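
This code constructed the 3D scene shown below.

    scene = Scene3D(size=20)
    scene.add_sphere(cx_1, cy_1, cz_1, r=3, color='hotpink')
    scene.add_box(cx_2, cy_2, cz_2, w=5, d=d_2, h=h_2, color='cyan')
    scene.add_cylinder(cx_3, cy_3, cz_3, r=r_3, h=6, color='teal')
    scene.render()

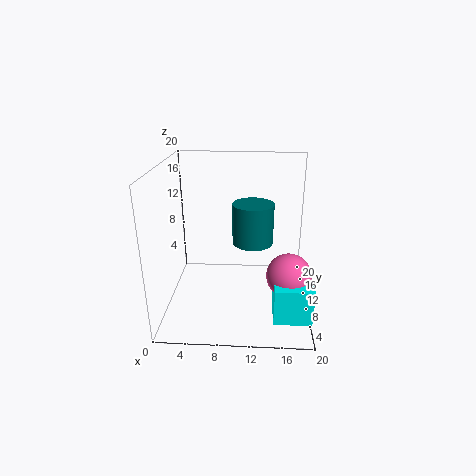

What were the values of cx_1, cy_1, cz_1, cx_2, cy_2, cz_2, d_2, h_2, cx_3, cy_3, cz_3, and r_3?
cx_1 = 17, cy_1 = 7, cz_1 = 6, cx_2 = 15, cy_2 = 3, cz_2 = 1, d_2 = 6, h_2 = 5, cx_3 = 12, cy_3 = 13, cz_3 = 8, r_3 = 3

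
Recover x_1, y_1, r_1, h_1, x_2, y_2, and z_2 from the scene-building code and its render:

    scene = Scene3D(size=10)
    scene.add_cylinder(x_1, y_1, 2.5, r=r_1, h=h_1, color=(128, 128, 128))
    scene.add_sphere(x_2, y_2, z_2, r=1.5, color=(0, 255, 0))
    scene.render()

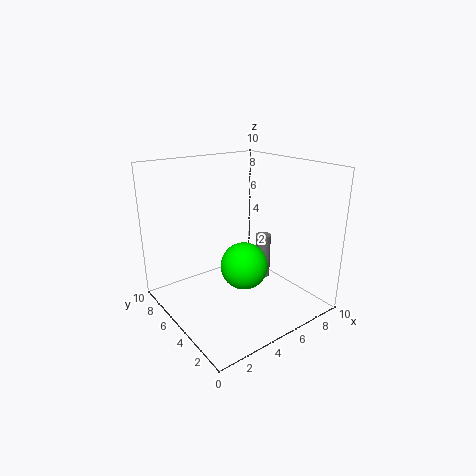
x_1 = 6; y_1 = 3.5; r_1 = 0.5; h_1 = 3; x_2 = 4; y_2 = 3; z_2 = 4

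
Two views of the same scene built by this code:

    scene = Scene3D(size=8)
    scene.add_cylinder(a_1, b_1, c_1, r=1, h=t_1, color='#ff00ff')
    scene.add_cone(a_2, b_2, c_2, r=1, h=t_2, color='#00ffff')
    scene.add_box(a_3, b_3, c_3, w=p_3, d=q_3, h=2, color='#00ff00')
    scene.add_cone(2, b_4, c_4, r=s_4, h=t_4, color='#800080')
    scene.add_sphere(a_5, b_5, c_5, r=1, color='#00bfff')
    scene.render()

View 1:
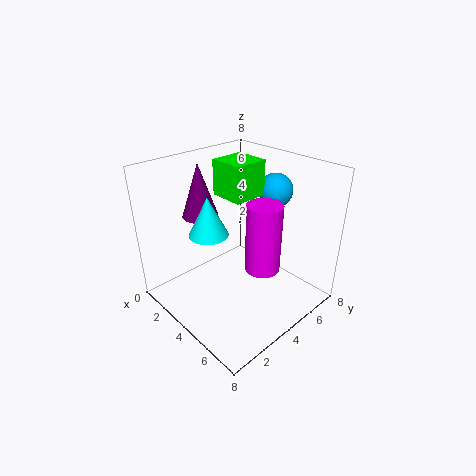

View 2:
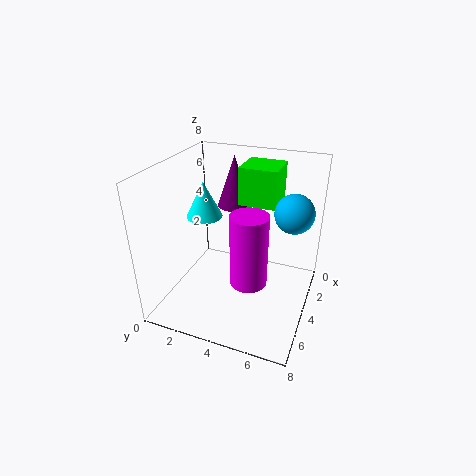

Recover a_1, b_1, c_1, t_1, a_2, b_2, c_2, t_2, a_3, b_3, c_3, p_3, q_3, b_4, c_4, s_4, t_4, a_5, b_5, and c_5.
a_1 = 5, b_1 = 5, c_1 = 2, t_1 = 4, a_2 = 4, b_2 = 2, c_2 = 5, t_2 = 2, a_3 = 2, b_3 = 4, c_3 = 6, p_3 = 2, q_3 = 2, b_4 = 3, c_4 = 5, s_4 = 1, t_4 = 3, a_5 = 4, b_5 = 7, c_5 = 6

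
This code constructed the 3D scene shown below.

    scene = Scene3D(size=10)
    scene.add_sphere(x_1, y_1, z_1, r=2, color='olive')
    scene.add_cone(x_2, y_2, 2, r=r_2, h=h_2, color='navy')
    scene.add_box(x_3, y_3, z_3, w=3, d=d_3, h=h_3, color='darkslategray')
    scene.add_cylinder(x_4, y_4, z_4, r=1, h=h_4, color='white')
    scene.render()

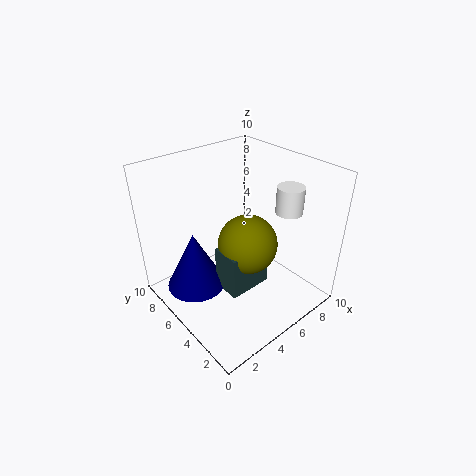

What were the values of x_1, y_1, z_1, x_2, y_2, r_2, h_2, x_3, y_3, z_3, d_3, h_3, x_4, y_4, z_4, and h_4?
x_1 = 5, y_1 = 4, z_1 = 5, x_2 = 2, y_2 = 6, r_2 = 2, h_2 = 4, x_3 = 3, y_3 = 3, z_3 = 2, d_3 = 2, h_3 = 3, x_4 = 9, y_4 = 4, z_4 = 6, h_4 = 2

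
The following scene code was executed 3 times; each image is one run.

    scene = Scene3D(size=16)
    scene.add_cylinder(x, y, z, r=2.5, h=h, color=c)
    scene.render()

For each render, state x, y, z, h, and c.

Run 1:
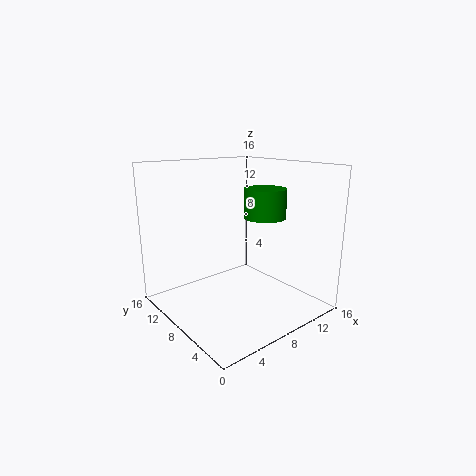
x = 12.5; y = 8.5; z = 9.5; h = 3.5; c = 'green'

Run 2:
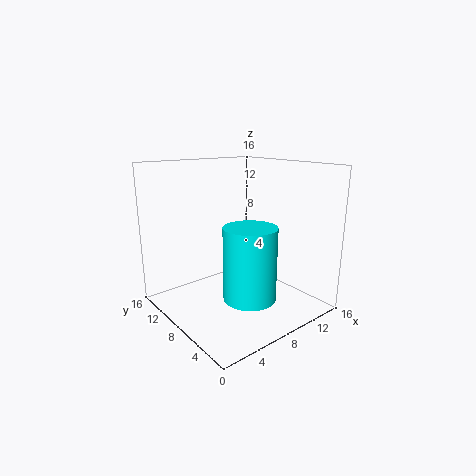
x = 5; y = 2.5; z = 4; h = 7; c = 'cyan'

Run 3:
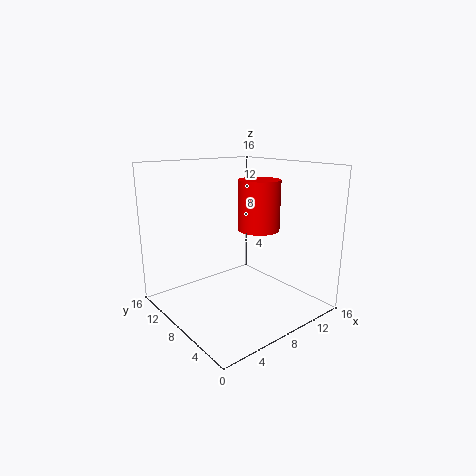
x = 12; y = 9; z = 8; h = 6; c = 'red'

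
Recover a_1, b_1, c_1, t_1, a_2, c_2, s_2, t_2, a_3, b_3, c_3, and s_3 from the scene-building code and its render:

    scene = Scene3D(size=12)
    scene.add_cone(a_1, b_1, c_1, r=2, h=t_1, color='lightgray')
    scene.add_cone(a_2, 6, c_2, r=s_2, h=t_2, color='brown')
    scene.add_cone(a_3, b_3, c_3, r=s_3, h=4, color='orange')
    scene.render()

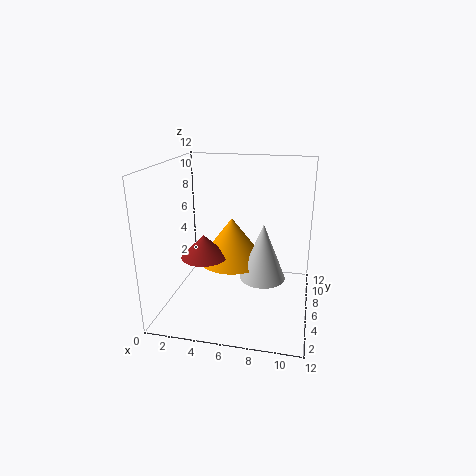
a_1 = 8; b_1 = 7; c_1 = 2; t_1 = 5; a_2 = 3; c_2 = 4; s_2 = 2; t_2 = 2; a_3 = 5; b_3 = 8; c_3 = 3; s_3 = 3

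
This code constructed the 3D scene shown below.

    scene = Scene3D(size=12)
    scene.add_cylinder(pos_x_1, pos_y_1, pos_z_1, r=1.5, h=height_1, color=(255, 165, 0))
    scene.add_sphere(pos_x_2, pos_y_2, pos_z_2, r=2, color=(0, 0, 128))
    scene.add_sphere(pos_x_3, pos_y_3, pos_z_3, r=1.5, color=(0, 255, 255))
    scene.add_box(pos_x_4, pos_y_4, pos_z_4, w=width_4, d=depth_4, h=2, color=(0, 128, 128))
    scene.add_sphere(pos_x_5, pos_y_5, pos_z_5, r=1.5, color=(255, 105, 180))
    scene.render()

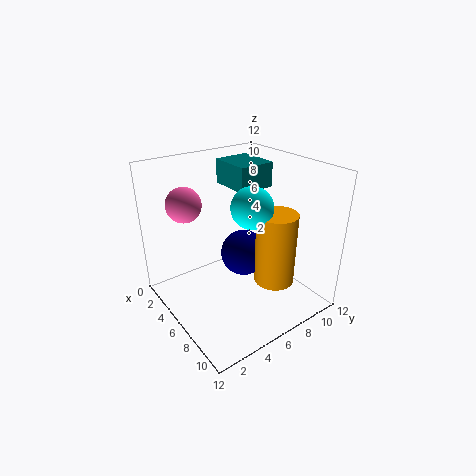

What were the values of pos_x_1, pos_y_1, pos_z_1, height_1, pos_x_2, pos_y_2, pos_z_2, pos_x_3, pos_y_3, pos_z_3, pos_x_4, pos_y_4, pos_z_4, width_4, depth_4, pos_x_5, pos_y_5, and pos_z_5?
pos_x_1 = 10
pos_y_1 = 6.5
pos_z_1 = 4
height_1 = 5.5
pos_x_2 = 5.5
pos_y_2 = 7
pos_z_2 = 4
pos_x_3 = 9
pos_y_3 = 5
pos_z_3 = 10
pos_x_4 = 3
pos_y_4 = 6
pos_z_4 = 10
width_4 = 3.5
depth_4 = 3
pos_x_5 = 2.5
pos_y_5 = 3
pos_z_5 = 8.5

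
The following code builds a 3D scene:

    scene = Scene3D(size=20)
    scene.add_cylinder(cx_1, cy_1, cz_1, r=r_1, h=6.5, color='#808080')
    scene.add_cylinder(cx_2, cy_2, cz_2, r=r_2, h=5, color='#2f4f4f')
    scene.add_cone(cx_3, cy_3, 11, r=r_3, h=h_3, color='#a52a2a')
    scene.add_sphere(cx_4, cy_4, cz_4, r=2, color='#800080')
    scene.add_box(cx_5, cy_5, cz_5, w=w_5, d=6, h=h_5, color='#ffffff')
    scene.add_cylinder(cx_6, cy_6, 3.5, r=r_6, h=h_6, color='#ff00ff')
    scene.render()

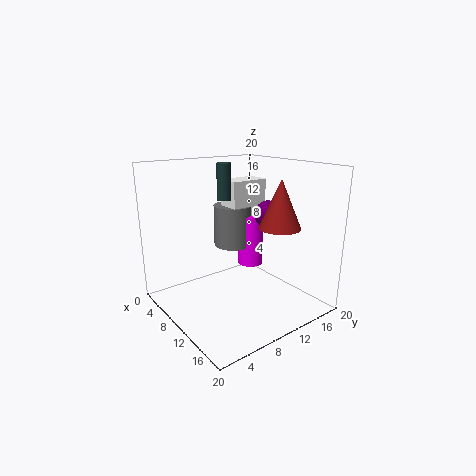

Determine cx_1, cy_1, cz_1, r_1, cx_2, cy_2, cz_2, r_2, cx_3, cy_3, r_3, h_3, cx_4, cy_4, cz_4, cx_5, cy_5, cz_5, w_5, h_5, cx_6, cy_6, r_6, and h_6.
cx_1 = 4
cy_1 = 13.5
cz_1 = 6.5
r_1 = 3
cx_2 = 7.5
cy_2 = 9.5
cz_2 = 15
r_2 = 1
cx_3 = 12.5
cy_3 = 15.5
r_3 = 3
h_3 = 7
cx_4 = 10
cy_4 = 15.5
cz_4 = 12.5
cx_5 = 3
cy_5 = 12
cz_5 = 9
w_5 = 3.5
h_5 = 8
cx_6 = 6
cy_6 = 15.5
r_6 = 2
h_6 = 8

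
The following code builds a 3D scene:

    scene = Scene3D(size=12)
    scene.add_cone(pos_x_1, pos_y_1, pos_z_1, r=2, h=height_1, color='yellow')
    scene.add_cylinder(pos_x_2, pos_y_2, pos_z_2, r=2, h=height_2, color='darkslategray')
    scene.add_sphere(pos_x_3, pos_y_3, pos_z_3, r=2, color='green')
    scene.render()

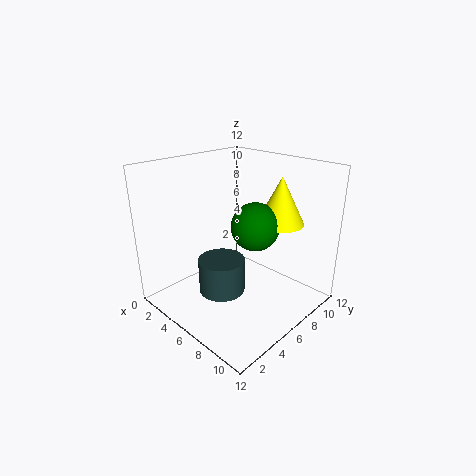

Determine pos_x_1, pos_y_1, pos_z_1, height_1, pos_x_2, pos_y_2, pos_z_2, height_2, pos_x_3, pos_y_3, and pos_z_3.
pos_x_1 = 8
pos_y_1 = 9
pos_z_1 = 7
height_1 = 4
pos_x_2 = 5
pos_y_2 = 5
pos_z_2 = 1
height_2 = 3
pos_x_3 = 7
pos_y_3 = 7
pos_z_3 = 7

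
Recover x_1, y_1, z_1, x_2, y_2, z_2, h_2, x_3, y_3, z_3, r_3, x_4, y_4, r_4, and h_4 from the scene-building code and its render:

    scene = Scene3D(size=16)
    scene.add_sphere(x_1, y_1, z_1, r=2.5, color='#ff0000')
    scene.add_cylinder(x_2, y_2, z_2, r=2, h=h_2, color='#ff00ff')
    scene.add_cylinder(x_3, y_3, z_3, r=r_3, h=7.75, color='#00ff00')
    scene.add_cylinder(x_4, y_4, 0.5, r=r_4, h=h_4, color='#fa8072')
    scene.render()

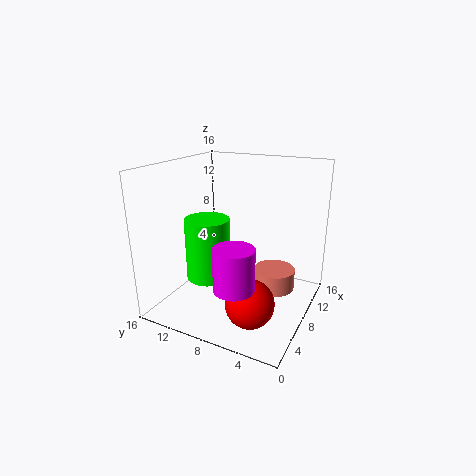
x_1 = 3.75, y_1 = 4.5, z_1 = 3, x_2 = 2.25, y_2 = 5.5, z_2 = 5.25, h_2 = 4.25, x_3 = 9.5, y_3 = 13, z_3 = 1.25, r_3 = 2.75, x_4 = 12, y_4 = 5, r_4 = 2.5, h_4 = 2.5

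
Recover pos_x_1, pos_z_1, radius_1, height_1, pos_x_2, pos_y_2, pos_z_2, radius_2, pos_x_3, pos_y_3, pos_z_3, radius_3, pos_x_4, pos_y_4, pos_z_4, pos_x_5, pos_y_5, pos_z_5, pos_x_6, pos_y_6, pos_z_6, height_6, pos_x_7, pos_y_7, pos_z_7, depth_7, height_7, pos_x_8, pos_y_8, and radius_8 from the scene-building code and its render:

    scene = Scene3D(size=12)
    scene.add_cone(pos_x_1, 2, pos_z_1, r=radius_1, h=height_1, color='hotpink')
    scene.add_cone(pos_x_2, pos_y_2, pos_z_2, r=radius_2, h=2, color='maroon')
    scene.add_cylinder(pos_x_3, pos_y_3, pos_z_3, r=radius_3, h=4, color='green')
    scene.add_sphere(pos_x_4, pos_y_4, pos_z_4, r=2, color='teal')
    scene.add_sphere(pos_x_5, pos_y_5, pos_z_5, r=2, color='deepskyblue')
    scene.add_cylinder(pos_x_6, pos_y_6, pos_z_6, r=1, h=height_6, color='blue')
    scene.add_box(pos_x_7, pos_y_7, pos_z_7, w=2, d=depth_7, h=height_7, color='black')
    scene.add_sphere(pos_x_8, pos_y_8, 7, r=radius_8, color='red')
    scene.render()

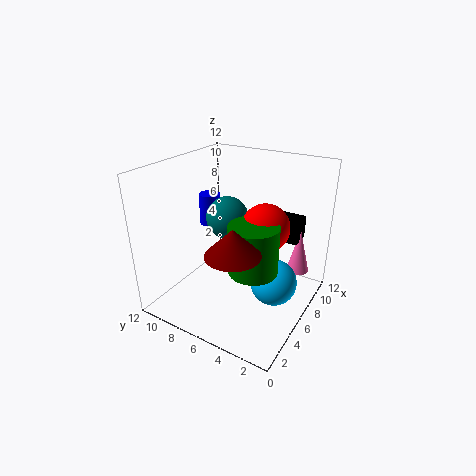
pos_x_1 = 10
pos_z_1 = 2
radius_1 = 1
height_1 = 4
pos_x_2 = 2
pos_y_2 = 4
pos_z_2 = 7
radius_2 = 2
pos_x_3 = 5
pos_y_3 = 4
pos_z_3 = 4
radius_3 = 2
pos_x_4 = 9
pos_y_4 = 9
pos_z_4 = 6
pos_x_5 = 7
pos_y_5 = 3
pos_z_5 = 2
pos_x_6 = 9
pos_y_6 = 11
pos_z_6 = 5
height_6 = 3
pos_x_7 = 9
pos_y_7 = 2
pos_z_7 = 5
depth_7 = 3
height_7 = 2
pos_x_8 = 7
pos_y_8 = 4
radius_8 = 2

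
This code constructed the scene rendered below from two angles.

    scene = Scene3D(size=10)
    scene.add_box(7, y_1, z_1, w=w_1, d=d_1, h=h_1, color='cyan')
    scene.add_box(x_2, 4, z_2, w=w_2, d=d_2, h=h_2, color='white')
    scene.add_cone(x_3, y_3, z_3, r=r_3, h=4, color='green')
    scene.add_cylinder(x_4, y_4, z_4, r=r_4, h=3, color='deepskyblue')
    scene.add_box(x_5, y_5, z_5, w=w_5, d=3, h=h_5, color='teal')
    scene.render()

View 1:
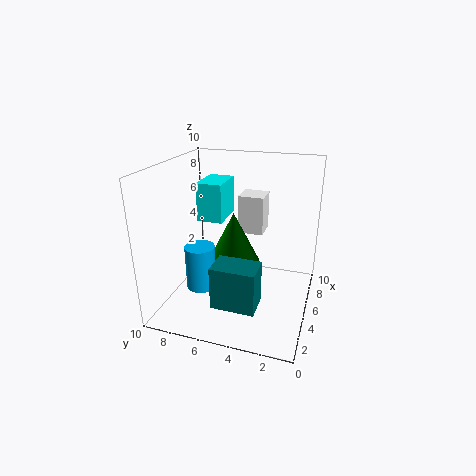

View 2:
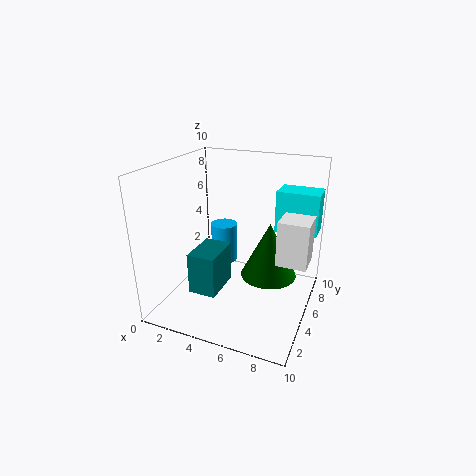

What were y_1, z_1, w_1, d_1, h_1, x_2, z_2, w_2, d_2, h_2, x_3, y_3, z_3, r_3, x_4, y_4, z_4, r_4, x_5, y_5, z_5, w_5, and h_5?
y_1 = 7
z_1 = 5
w_1 = 3
d_1 = 2
h_1 = 3
x_2 = 8
z_2 = 4
w_2 = 2
d_2 = 2
h_2 = 3
x_3 = 7
y_3 = 6
z_3 = 2
r_3 = 2
x_4 = 3
y_4 = 7
z_4 = 2
r_4 = 1
x_5 = 2
y_5 = 3
z_5 = 1
w_5 = 2
h_5 = 3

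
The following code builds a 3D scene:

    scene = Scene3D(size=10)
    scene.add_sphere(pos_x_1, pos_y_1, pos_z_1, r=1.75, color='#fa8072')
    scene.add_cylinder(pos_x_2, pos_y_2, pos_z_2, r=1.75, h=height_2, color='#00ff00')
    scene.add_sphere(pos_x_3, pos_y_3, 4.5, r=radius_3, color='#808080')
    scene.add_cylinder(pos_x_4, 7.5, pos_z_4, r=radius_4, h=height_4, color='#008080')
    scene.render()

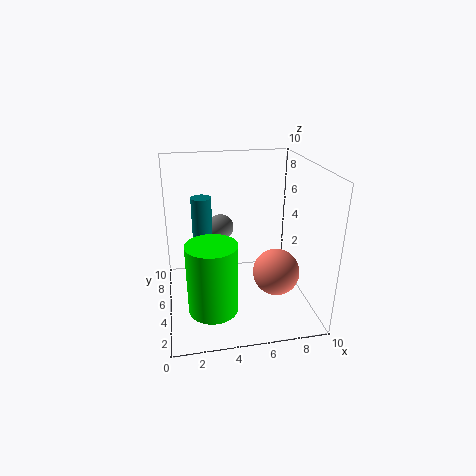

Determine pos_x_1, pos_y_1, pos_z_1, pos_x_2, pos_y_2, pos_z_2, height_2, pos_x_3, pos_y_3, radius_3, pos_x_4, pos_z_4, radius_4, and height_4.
pos_x_1 = 8
pos_y_1 = 5.25
pos_z_1 = 1.75
pos_x_2 = 3
pos_y_2 = 3.75
pos_z_2 = 0.25
height_2 = 5
pos_x_3 = 4.25
pos_y_3 = 8.25
radius_3 = 1
pos_x_4 = 2.75
pos_z_4 = 2.25
radius_4 = 0.75
height_4 = 5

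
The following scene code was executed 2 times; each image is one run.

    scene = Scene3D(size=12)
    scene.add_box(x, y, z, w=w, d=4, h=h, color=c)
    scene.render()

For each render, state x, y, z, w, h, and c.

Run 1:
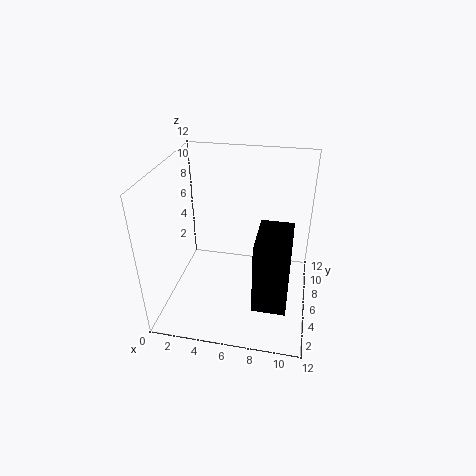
x = 8, y = 1, z = 3, w = 2.5, h = 5.5, c = 'black'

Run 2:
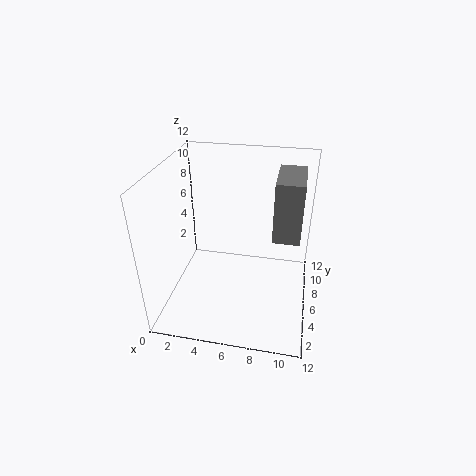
x = 9, y = 3.5, z = 7.5, w = 2, h = 4.5, c = 'gray'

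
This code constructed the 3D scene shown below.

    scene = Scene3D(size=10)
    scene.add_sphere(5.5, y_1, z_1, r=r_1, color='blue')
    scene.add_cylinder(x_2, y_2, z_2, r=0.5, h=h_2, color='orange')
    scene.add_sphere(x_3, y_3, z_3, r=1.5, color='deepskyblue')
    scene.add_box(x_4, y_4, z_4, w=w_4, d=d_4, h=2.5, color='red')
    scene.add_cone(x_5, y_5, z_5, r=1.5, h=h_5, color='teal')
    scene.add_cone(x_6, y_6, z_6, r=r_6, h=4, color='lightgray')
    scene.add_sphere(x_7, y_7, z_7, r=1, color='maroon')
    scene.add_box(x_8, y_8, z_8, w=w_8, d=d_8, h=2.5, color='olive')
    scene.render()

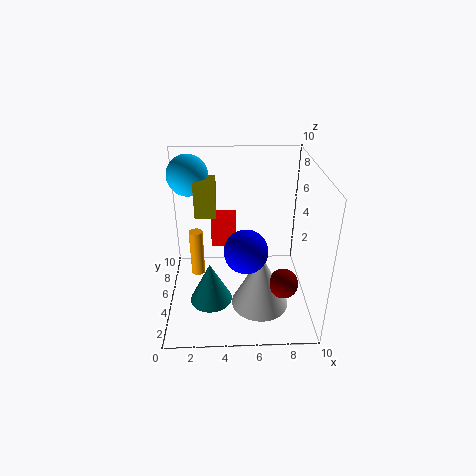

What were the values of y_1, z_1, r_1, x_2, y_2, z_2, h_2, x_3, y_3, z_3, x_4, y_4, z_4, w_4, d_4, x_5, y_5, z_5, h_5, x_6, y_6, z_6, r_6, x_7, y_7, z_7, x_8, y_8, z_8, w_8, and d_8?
y_1 = 4; z_1 = 4.5; r_1 = 1.5; x_2 = 2; y_2 = 6; z_2 = 1.5; h_2 = 3.5; x_3 = 1.5; y_3 = 8; z_3 = 8.5; x_4 = 3; y_4 = 8; z_4 = 2.5; w_4 = 2; d_4 = 1.5; x_5 = 3; y_5 = 4; z_5 = 0.5; h_5 = 3; x_6 = 6.5; y_6 = 3.5; z_6 = 0.5; r_6 = 2; x_7 = 8; y_7 = 3; z_7 = 2.5; x_8 = 2; y_8 = 6; z_8 = 6; w_8 = 1.5; d_8 = 2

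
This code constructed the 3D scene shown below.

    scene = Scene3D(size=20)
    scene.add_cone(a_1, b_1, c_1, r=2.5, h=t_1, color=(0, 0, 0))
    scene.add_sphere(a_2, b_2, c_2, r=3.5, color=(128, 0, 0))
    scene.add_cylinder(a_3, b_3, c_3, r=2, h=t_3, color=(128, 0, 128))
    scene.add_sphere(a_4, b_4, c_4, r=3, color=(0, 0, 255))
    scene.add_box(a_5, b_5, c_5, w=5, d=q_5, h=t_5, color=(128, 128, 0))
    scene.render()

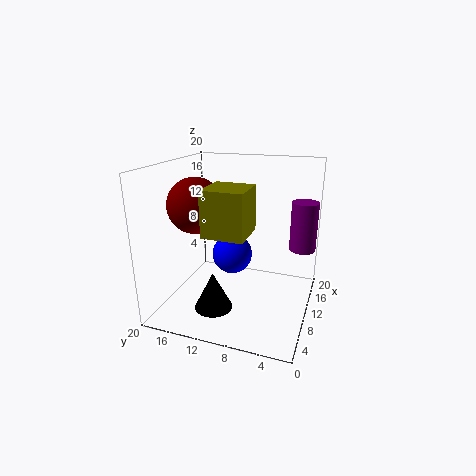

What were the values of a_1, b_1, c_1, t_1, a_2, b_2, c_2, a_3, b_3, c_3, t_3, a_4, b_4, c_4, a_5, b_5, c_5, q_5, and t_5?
a_1 = 4.5, b_1 = 11.5, c_1 = 2, t_1 = 5, a_2 = 5.5, b_2 = 14, c_2 = 15.5, a_3 = 17, b_3 = 2, c_3 = 6.5, t_3 = 7.5, a_4 = 13, b_4 = 12, c_4 = 6, a_5 = 1.5, b_5 = 6.5, c_5 = 13, q_5 = 5, t_5 = 5.5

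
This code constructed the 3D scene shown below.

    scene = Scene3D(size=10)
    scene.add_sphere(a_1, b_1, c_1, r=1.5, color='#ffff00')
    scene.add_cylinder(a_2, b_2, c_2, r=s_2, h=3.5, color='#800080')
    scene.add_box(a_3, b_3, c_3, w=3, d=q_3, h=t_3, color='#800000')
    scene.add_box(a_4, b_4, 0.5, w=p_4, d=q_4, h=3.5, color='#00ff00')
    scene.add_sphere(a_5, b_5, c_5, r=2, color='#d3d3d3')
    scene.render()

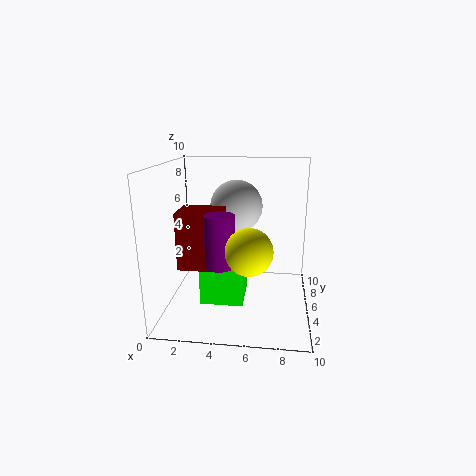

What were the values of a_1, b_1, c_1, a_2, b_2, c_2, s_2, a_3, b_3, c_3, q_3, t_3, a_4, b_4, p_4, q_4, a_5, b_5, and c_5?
a_1 = 6; b_1 = 2.5; c_1 = 5; a_2 = 4; b_2 = 3.5; c_2 = 3.5; s_2 = 1; a_3 = 1; b_3 = 3.5; c_3 = 3; q_3 = 2.5; t_3 = 4; a_4 = 2.5; b_4 = 3.5; p_4 = 3; q_4 = 3; a_5 = 4.5; b_5 = 8; c_5 = 6.5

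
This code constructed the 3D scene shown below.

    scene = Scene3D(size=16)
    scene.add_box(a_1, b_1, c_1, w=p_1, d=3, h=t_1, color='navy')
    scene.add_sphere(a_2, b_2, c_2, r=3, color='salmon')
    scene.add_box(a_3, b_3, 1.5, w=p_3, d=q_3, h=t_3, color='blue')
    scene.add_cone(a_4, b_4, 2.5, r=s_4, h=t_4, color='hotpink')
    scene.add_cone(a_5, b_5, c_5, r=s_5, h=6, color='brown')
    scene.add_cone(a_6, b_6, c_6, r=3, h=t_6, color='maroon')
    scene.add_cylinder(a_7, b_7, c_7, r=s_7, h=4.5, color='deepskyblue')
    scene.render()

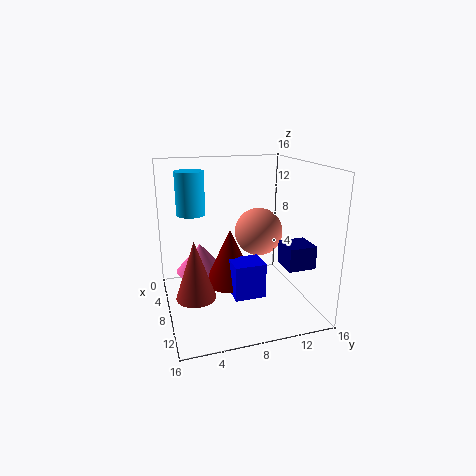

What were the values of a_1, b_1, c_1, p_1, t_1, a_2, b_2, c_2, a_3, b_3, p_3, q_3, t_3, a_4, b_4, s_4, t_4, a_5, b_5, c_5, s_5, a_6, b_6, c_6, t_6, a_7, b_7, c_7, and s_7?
a_1 = 10; b_1 = 12; c_1 = 5.5; p_1 = 3; t_1 = 2.5; a_2 = 4; b_2 = 12; c_2 = 7; a_3 = 7.5; b_3 = 7; p_3 = 3; q_3 = 3.5; t_3 = 4; a_4 = 3.5; b_4 = 4.5; s_4 = 3; t_4 = 3.5; a_5 = 11.5; b_5 = 2.5; c_5 = 3.5; s_5 = 2; a_6 = 6.5; b_6 = 7.5; c_6 = 2; t_6 = 6.5; a_7 = 7.5; b_7 = 3; c_7 = 11; s_7 = 1.5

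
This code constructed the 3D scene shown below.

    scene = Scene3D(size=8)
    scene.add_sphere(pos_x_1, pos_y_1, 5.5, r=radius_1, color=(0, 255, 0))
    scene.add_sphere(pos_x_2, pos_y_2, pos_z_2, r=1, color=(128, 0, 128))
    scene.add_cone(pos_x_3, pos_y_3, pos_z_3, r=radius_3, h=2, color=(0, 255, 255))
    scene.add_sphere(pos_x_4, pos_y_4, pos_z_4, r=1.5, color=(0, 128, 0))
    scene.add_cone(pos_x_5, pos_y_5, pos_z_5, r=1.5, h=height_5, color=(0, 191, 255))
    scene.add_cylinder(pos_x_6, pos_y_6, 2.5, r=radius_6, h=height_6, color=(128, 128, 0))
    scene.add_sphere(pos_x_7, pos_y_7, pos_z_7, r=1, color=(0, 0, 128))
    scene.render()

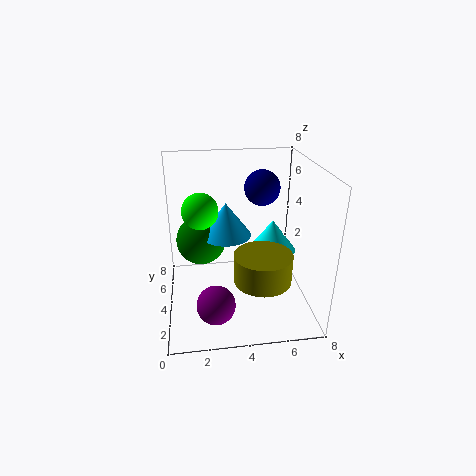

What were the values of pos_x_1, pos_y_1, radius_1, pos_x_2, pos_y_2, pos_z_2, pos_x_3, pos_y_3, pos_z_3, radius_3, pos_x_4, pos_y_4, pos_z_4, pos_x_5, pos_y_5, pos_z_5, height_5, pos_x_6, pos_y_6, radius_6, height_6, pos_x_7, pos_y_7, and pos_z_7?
pos_x_1 = 2, pos_y_1 = 4.5, radius_1 = 1, pos_x_2 = 2.5, pos_y_2 = 1.5, pos_z_2 = 1.5, pos_x_3 = 6.5, pos_y_3 = 6, pos_z_3 = 2, radius_3 = 1.5, pos_x_4 = 2, pos_y_4 = 6, pos_z_4 = 3, pos_x_5 = 3.5, pos_y_5 = 5.5, pos_z_5 = 3.5, height_5 = 2, pos_x_6 = 5, pos_y_6 = 2, radius_6 = 1.5, height_6 = 1.5, pos_x_7 = 5.5, pos_y_7 = 5, pos_z_7 = 6.5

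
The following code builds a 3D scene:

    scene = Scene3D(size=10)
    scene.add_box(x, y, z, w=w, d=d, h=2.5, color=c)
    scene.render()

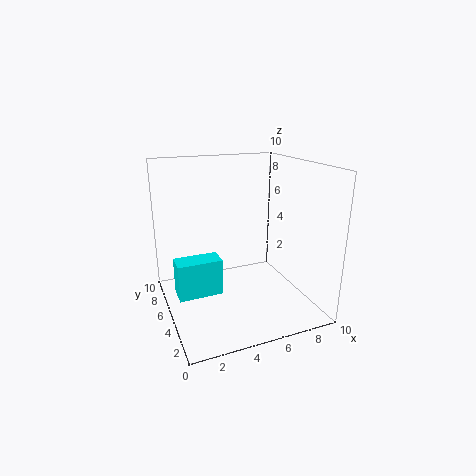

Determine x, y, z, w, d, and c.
x = 0.5, y = 4, z = 1.5, w = 3, d = 1.5, c = 'cyan'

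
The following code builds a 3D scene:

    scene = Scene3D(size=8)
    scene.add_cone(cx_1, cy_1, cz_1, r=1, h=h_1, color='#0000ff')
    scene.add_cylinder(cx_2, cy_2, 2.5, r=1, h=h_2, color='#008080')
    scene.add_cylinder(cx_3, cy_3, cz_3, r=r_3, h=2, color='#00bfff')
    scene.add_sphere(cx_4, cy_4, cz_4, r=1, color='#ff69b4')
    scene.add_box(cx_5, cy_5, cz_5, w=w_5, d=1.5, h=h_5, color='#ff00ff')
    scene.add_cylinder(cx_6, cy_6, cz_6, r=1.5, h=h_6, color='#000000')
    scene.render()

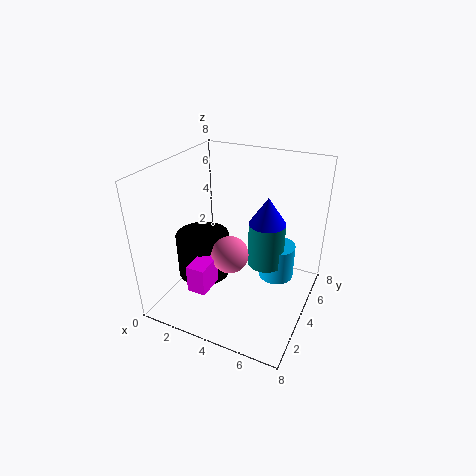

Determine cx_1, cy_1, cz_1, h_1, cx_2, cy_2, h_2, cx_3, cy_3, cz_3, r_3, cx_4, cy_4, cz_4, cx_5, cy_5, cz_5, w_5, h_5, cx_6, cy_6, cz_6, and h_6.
cx_1 = 5.5
cy_1 = 4.5
cz_1 = 5
h_1 = 1.5
cx_2 = 5.5
cy_2 = 4.5
h_2 = 2.5
cx_3 = 6
cy_3 = 5
cz_3 = 1.5
r_3 = 1
cx_4 = 4
cy_4 = 3
cz_4 = 3.5
cx_5 = 2.5
cy_5 = 1
cz_5 = 2
w_5 = 1
h_5 = 1.5
cx_6 = 2
cy_6 = 3.5
cz_6 = 1.5
h_6 = 2.5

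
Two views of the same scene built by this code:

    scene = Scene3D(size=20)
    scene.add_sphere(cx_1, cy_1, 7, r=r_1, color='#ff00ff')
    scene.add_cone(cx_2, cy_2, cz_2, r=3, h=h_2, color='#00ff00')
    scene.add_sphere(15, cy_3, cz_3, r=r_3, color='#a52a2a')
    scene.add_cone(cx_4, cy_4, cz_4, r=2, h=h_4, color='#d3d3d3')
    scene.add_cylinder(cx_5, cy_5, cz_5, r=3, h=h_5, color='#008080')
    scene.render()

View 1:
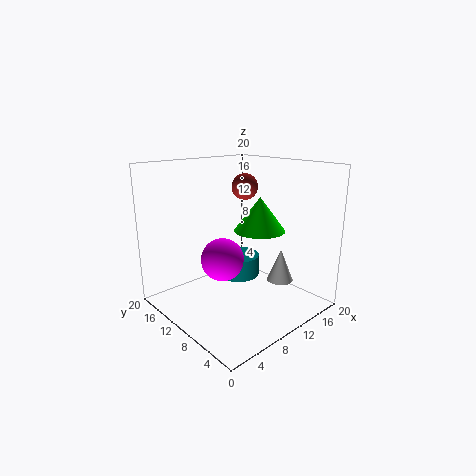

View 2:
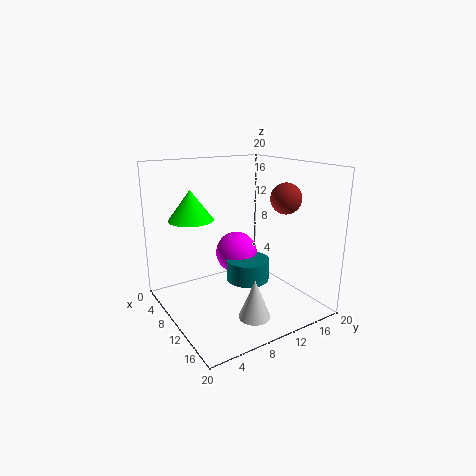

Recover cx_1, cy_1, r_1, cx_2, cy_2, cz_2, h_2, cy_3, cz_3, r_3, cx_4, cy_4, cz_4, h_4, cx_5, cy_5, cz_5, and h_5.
cx_1 = 8
cy_1 = 11
r_1 = 3
cx_2 = 8
cy_2 = 4
cz_2 = 13
h_2 = 4
cy_3 = 14
cz_3 = 16
r_3 = 2
cx_4 = 17
cy_4 = 8
cz_4 = 2
h_4 = 5
cx_5 = 11
cy_5 = 11
cz_5 = 4
h_5 = 3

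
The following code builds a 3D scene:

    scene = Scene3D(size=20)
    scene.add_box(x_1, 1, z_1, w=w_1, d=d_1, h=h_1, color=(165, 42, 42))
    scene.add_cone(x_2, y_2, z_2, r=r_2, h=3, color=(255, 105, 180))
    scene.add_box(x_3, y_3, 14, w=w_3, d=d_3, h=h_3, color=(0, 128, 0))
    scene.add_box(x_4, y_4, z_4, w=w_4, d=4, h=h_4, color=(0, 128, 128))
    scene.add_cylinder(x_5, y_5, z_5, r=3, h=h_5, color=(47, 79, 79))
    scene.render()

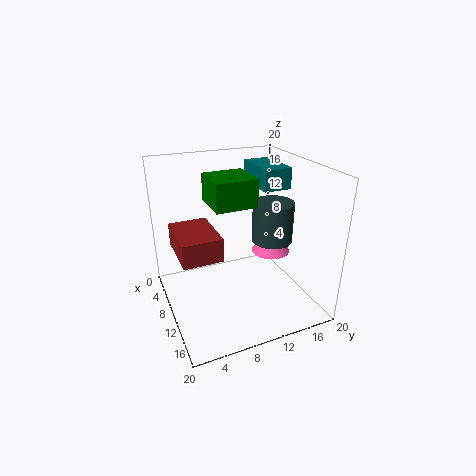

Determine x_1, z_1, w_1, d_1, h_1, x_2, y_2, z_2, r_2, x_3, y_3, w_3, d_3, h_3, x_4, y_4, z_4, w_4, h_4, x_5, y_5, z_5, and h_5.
x_1 = 8
z_1 = 10
w_1 = 7
d_1 = 5
h_1 = 3
x_2 = 7
y_2 = 17
z_2 = 5
r_2 = 3
x_3 = 4
y_3 = 7
w_3 = 6
d_3 = 6
h_3 = 4
x_4 = 3
y_4 = 14
z_4 = 16
w_4 = 7
h_4 = 3
x_5 = 9
y_5 = 16
z_5 = 8
h_5 = 6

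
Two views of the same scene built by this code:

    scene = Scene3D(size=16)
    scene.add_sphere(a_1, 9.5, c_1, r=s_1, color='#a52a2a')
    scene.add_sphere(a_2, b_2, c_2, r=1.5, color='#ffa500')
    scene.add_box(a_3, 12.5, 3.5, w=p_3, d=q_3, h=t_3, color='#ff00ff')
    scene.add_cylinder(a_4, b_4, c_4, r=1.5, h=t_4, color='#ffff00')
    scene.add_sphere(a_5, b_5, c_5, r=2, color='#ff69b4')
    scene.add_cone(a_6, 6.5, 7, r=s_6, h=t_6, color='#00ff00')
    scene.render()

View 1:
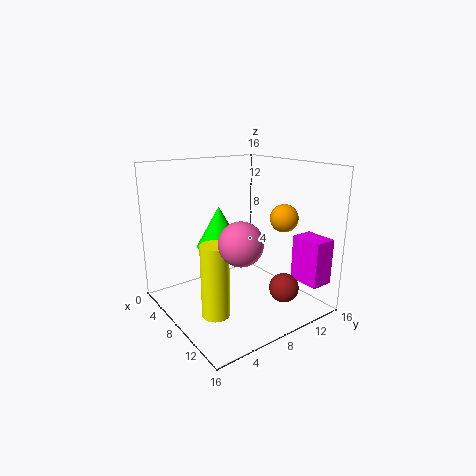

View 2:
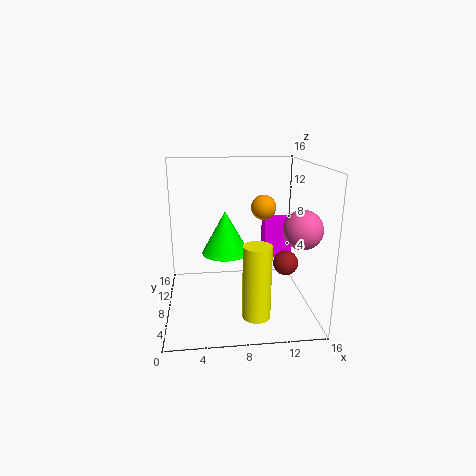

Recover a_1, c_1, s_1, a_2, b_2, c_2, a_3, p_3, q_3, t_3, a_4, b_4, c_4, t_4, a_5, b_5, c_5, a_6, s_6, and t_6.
a_1 = 14
c_1 = 4
s_1 = 1.5
a_2 = 11.5
b_2 = 11.5
c_2 = 10.5
a_3 = 12
p_3 = 3.5
q_3 = 2.5
t_3 = 5
a_4 = 9.5
b_4 = 4
c_4 = 0.5
t_4 = 8
a_5 = 14
b_5 = 4
c_5 = 10
a_6 = 6.5
s_6 = 2.5
t_6 = 4.5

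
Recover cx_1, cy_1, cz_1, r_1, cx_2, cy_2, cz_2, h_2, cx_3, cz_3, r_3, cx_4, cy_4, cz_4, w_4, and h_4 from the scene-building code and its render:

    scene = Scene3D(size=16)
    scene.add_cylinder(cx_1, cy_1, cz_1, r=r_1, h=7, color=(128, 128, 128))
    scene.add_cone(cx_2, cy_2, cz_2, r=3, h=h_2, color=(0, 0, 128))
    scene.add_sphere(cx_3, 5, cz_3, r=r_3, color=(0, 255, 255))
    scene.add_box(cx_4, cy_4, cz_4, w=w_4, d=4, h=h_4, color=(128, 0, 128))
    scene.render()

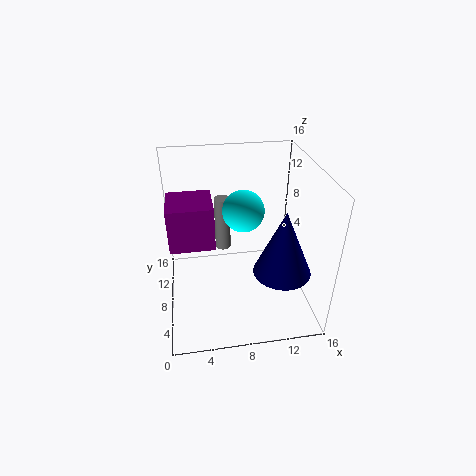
cx_1 = 7, cy_1 = 14, cz_1 = 3, r_1 = 1, cx_2 = 12, cy_2 = 4, cz_2 = 6, h_2 = 7, cx_3 = 8, cz_3 = 13, r_3 = 2, cx_4 = 1, cy_4 = 2, cz_4 = 11, w_4 = 4, h_4 = 4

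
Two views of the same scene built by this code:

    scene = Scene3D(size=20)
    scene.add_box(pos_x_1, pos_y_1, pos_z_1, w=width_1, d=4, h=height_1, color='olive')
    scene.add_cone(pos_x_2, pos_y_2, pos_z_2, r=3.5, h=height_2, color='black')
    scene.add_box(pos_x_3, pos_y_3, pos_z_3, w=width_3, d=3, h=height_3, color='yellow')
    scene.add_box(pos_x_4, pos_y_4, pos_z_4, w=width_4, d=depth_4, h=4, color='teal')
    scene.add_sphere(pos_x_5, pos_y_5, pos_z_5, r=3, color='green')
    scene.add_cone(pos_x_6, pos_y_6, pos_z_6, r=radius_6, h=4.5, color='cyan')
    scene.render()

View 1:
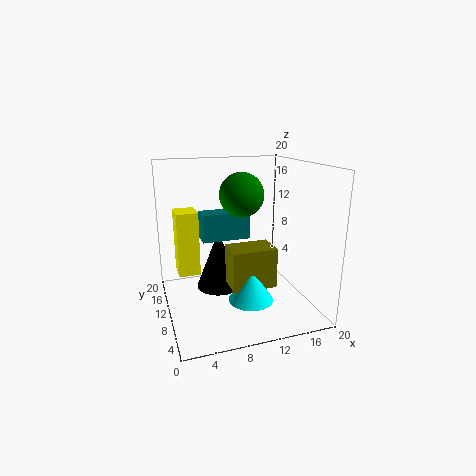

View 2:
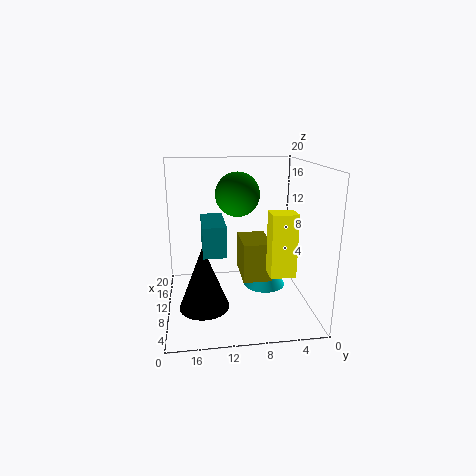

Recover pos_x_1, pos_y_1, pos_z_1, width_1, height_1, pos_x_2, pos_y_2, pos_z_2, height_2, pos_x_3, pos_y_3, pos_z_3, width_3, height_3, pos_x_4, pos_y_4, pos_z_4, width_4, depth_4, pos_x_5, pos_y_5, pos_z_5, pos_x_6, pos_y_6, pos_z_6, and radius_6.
pos_x_1 = 8; pos_y_1 = 5.5; pos_z_1 = 4; width_1 = 6; height_1 = 5.5; pos_x_2 = 8.5; pos_y_2 = 15; pos_z_2 = 0.5; height_2 = 9; pos_x_3 = 1; pos_y_3 = 4.5; pos_z_3 = 8; width_3 = 2.5; height_3 = 7.5; pos_x_4 = 5.5; pos_y_4 = 12; pos_z_4 = 9; width_4 = 7; depth_4 = 3; pos_x_5 = 10.5; pos_y_5 = 10; pos_z_5 = 16; pos_x_6 = 10.5; pos_y_6 = 6; pos_z_6 = 2.5; radius_6 = 3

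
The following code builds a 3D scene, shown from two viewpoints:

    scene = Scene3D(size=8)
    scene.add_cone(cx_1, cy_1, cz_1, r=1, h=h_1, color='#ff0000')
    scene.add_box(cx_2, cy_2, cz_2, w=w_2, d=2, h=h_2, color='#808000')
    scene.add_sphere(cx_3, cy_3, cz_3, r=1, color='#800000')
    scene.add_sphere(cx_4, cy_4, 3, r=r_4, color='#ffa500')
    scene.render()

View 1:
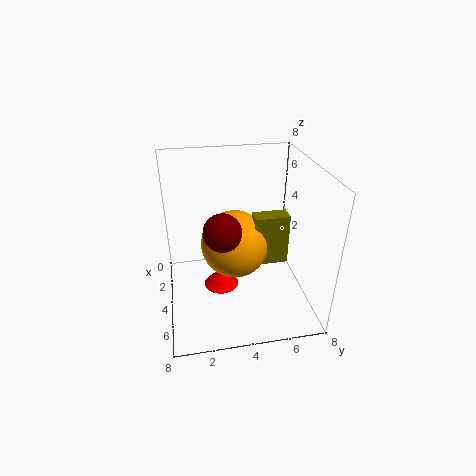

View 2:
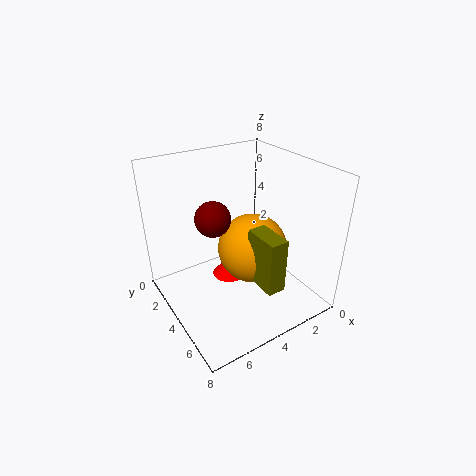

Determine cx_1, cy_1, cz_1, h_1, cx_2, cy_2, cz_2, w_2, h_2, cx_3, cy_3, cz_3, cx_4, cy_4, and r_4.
cx_1 = 4, cy_1 = 3, cz_1 = 1, h_1 = 1, cx_2 = 3, cy_2 = 5, cz_2 = 2, w_2 = 1, h_2 = 3, cx_3 = 5, cy_3 = 3, cz_3 = 5, cx_4 = 3, cy_4 = 4, r_4 = 2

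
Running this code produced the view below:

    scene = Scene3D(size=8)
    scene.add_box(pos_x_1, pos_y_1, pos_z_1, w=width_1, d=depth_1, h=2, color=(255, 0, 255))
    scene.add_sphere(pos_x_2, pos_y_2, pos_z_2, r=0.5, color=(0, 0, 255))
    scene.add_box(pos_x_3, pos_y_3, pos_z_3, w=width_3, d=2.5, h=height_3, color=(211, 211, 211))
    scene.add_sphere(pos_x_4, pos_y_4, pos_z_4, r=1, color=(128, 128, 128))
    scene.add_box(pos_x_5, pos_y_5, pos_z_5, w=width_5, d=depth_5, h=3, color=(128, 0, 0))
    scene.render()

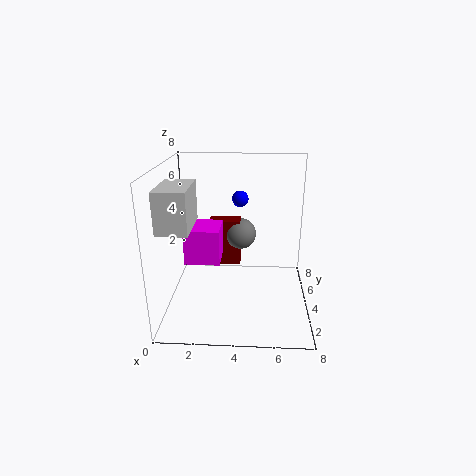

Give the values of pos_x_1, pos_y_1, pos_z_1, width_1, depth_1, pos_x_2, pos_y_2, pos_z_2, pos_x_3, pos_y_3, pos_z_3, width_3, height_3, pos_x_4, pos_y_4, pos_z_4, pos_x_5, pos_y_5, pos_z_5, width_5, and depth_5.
pos_x_1 = 1; pos_y_1 = 3.5; pos_z_1 = 2.5; width_1 = 2; depth_1 = 2; pos_x_2 = 4; pos_y_2 = 6.5; pos_z_2 = 5.5; pos_x_3 = 0.5; pos_y_3 = 0.5; pos_z_3 = 5.5; width_3 = 1.5; height_3 = 2; pos_x_4 = 4; pos_y_4 = 7; pos_z_4 = 3; pos_x_5 = 2; pos_y_5 = 6.5; pos_z_5 = 1; width_5 = 2; depth_5 = 1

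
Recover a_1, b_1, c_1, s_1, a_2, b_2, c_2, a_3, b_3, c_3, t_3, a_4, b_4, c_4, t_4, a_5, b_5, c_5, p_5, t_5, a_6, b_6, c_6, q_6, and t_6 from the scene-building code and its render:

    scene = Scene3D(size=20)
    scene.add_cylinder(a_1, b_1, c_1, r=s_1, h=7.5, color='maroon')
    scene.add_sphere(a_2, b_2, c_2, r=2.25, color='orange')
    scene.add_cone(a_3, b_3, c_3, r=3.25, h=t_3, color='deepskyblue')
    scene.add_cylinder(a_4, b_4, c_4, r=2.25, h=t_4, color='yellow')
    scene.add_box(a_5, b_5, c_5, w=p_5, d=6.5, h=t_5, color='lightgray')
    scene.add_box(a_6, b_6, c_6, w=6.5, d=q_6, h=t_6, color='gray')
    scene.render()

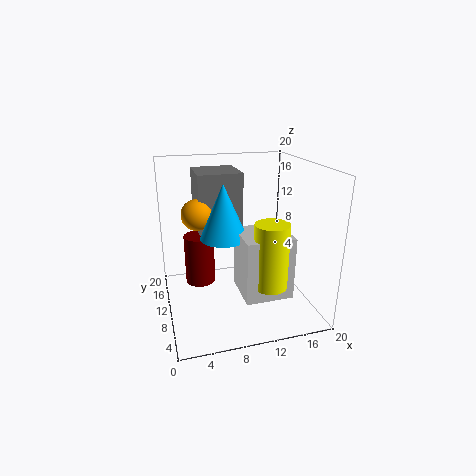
a_1 = 5.25; b_1 = 14.75; c_1 = 1.5; s_1 = 2.25; a_2 = 5; b_2 = 14; c_2 = 12.5; a_3 = 8; b_3 = 10; c_3 = 10.25; t_3 = 7.5; a_4 = 13; b_4 = 5; c_4 = 4.75; t_4 = 8.75; a_5 = 9.5; b_5 = 4; c_5 = 3; p_5 = 6.5; t_5 = 8.5; a_6 = 5.25; b_6 = 13.25; c_6 = 9.5; q_6 = 6.75; t_6 = 8.75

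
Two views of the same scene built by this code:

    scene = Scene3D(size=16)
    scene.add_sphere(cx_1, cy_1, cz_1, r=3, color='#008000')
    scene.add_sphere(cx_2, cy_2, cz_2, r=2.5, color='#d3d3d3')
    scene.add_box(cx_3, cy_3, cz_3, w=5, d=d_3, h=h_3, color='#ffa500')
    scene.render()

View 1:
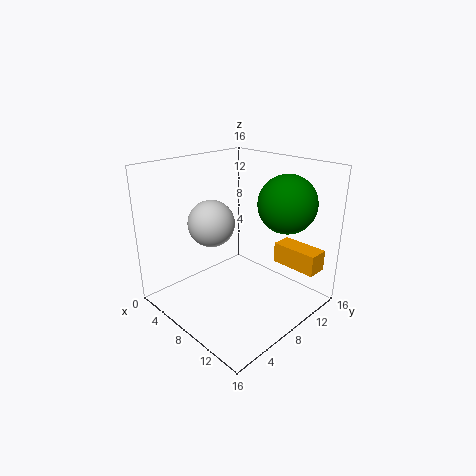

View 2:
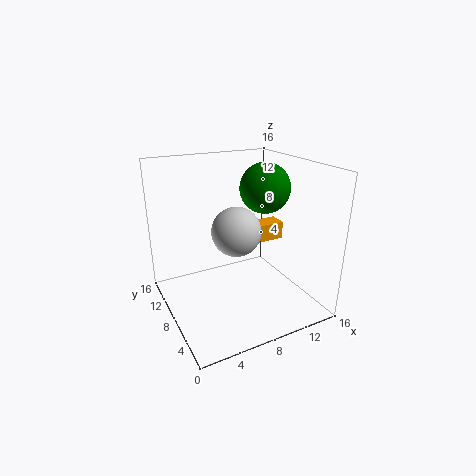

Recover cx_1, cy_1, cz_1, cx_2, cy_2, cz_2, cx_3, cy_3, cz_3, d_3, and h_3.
cx_1 = 12.75, cy_1 = 10.25, cz_1 = 12.5, cx_2 = 6.5, cy_2 = 5.5, cz_2 = 10, cx_3 = 11, cy_3 = 10.75, cz_3 = 5.25, d_3 = 2.25, h_3 = 2.25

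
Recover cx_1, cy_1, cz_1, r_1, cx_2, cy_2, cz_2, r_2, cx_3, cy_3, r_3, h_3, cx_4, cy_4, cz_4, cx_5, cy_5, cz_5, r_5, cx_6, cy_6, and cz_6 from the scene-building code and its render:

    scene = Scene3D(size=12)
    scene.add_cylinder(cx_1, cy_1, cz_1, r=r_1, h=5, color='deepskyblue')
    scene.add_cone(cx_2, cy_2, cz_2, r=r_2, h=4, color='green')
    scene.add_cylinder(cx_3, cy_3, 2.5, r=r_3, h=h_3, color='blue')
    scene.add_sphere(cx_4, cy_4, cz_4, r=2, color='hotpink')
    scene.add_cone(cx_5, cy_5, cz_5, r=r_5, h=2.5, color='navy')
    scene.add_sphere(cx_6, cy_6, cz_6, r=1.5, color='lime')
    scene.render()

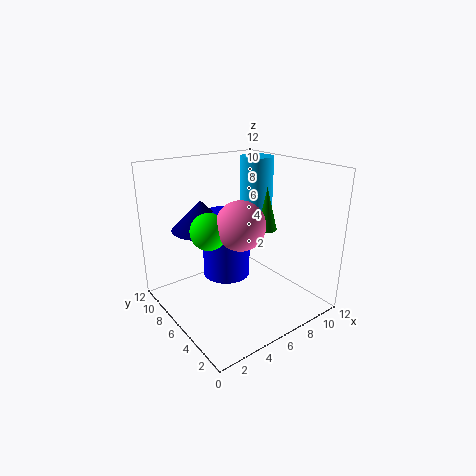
cx_1 = 10; cy_1 = 8.5; cz_1 = 7; r_1 = 1.5; cx_2 = 10; cy_2 = 7; cz_2 = 5.5; r_2 = 1; cx_3 = 5.5; cy_3 = 7; r_3 = 2; h_3 = 5.5; cx_4 = 5.5; cy_4 = 5; cz_4 = 7.5; cx_5 = 4; cy_5 = 8.5; cz_5 = 6.5; r_5 = 2.5; cx_6 = 3.5; cy_6 = 6.5; cz_6 = 7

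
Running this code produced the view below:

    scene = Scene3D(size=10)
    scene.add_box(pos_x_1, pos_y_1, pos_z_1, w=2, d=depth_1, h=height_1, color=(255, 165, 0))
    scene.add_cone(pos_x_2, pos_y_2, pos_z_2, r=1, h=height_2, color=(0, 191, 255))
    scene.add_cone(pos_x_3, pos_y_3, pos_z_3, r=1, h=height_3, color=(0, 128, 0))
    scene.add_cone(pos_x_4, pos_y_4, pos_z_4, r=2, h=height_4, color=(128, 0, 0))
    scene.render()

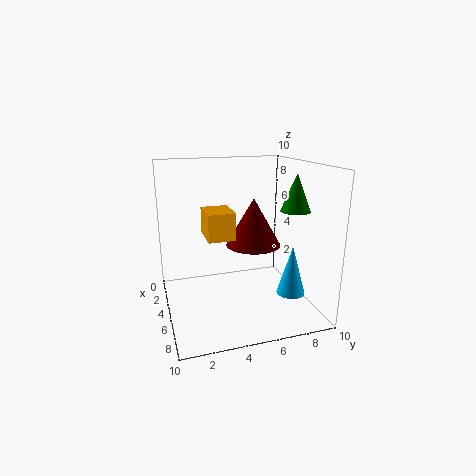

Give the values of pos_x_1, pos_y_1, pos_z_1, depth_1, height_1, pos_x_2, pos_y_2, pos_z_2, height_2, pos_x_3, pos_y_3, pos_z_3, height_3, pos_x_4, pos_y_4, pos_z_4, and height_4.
pos_x_1 = 7.5, pos_y_1 = 2, pos_z_1 = 6.5, depth_1 = 1.5, height_1 = 1.5, pos_x_2 = 6.5, pos_y_2 = 8.5, pos_z_2 = 1, height_2 = 3.5, pos_x_3 = 6.5, pos_y_3 = 8.5, pos_z_3 = 7, height_3 = 2.5, pos_x_4 = 4, pos_y_4 = 6.5, pos_z_4 = 4, height_4 = 3.5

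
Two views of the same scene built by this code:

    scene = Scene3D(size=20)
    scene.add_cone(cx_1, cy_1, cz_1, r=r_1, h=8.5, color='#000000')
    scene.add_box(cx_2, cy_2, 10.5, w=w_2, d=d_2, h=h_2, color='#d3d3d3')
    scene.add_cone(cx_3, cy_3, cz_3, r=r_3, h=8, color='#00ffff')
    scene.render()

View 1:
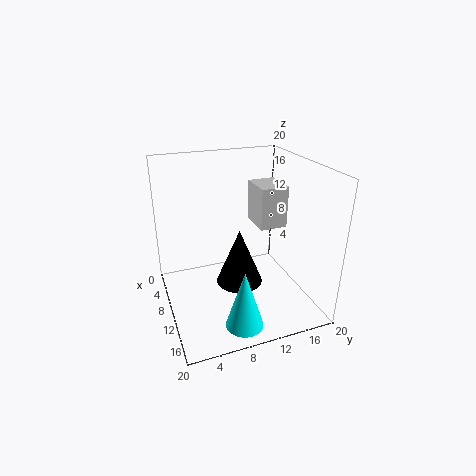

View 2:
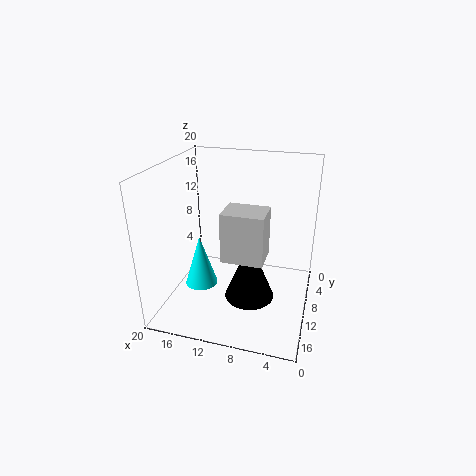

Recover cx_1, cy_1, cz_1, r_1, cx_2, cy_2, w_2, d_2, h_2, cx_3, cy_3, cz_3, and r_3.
cx_1 = 8, cy_1 = 11, cz_1 = 1.5, r_1 = 3.5, cx_2 = 5, cy_2 = 13.5, w_2 = 5, d_2 = 4, h_2 = 6, cx_3 = 16.5, cy_3 = 8.5, cz_3 = 0.5, r_3 = 2.5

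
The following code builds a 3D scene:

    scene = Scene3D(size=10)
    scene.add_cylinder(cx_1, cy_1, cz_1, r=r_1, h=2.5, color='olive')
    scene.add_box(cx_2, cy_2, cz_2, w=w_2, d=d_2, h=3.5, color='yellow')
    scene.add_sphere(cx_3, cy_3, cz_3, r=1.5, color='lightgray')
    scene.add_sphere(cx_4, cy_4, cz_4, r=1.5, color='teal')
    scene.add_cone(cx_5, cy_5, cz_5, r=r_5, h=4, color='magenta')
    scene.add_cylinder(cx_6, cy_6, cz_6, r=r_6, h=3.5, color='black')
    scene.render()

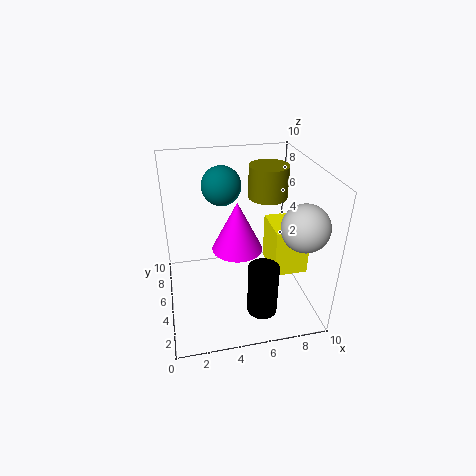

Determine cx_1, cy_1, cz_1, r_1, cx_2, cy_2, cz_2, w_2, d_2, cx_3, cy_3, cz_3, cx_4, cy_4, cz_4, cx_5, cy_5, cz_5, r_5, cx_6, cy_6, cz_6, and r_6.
cx_1 = 8, cy_1 = 8, cz_1 = 6.5, r_1 = 1.5, cx_2 = 7.5, cy_2 = 4, cz_2 = 2, w_2 = 2.5, d_2 = 3, cx_3 = 8.5, cy_3 = 2, cz_3 = 7, cx_4 = 4.5, cy_4 = 8.5, cz_4 = 7.5, cx_5 = 5.5, cy_5 = 7.5, cz_5 = 2.5, r_5 = 2, cx_6 = 6, cy_6 = 2, cz_6 = 1, r_6 = 1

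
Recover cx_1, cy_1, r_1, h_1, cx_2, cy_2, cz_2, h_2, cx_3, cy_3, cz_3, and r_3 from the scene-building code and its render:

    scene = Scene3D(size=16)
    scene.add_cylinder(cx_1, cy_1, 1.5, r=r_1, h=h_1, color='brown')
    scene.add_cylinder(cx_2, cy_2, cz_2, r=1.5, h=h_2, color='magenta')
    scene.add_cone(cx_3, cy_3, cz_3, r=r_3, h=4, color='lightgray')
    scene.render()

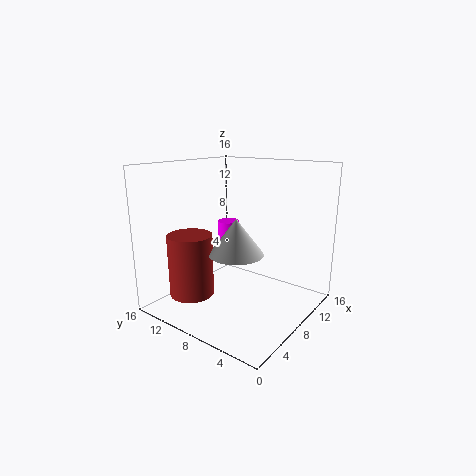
cx_1 = 4.5, cy_1 = 12, r_1 = 2.5, h_1 = 7, cx_2 = 14.5, cy_2 = 14.5, cz_2 = 5, h_2 = 2.5, cx_3 = 7, cy_3 = 7.5, cz_3 = 6.5, r_3 = 3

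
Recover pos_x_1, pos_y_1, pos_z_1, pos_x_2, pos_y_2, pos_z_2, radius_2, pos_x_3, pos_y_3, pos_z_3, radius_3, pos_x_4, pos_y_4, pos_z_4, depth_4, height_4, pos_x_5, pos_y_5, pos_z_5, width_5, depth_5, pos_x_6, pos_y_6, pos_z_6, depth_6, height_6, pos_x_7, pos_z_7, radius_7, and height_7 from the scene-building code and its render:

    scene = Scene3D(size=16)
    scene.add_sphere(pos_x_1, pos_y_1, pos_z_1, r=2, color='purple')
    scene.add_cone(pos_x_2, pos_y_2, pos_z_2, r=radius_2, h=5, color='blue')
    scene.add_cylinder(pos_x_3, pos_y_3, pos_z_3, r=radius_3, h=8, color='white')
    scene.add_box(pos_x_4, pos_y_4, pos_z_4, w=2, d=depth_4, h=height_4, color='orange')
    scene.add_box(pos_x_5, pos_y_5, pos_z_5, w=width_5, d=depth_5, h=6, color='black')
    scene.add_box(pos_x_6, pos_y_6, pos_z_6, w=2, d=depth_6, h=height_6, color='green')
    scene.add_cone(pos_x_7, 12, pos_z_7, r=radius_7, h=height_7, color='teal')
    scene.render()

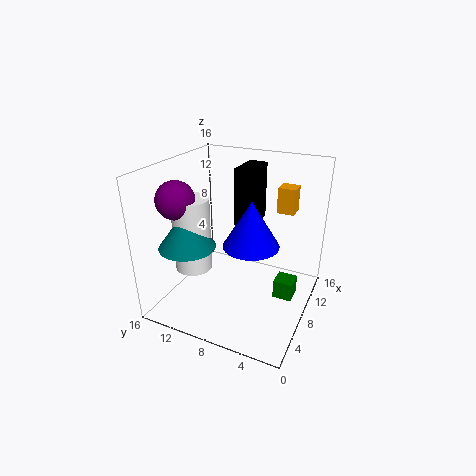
pos_x_1 = 4; pos_y_1 = 13; pos_z_1 = 13; pos_x_2 = 7; pos_y_2 = 6; pos_z_2 = 8; radius_2 = 3; pos_x_3 = 5; pos_y_3 = 12; pos_z_3 = 5; radius_3 = 2; pos_x_4 = 12; pos_y_4 = 3; pos_z_4 = 10; depth_4 = 2; height_4 = 3; pos_x_5 = 7; pos_y_5 = 6; pos_z_5 = 10; width_5 = 4; depth_5 = 2; pos_x_6 = 6; pos_y_6 = 1; pos_z_6 = 3; depth_6 = 2; height_6 = 2; pos_x_7 = 4; pos_z_7 = 8; radius_7 = 3; height_7 = 4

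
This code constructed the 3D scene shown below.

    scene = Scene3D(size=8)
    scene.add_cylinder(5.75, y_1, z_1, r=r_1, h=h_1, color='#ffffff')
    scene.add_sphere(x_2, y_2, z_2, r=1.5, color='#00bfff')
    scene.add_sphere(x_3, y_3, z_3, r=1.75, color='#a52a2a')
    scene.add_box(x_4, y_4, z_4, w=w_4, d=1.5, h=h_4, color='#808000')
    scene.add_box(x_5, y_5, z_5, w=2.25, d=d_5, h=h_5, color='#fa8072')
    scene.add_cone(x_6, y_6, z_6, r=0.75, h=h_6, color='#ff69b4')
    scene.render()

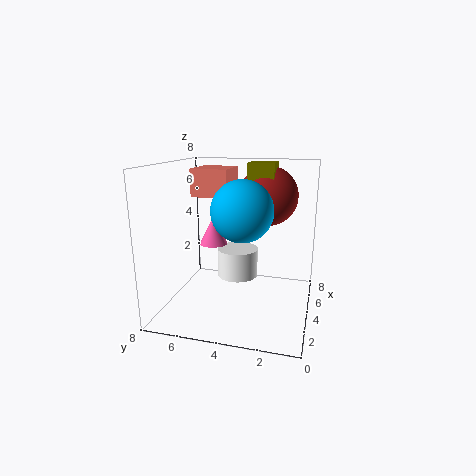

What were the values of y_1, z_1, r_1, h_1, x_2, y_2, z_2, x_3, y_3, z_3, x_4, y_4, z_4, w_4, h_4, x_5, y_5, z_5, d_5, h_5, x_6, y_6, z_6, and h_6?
y_1 = 4.5
z_1 = 1
r_1 = 1.25
h_1 = 1.75
x_2 = 2
y_2 = 3.25
z_2 = 6
x_3 = 6.25
y_3 = 2.75
z_3 = 6
x_4 = 5
y_4 = 2.25
z_4 = 7
w_4 = 1.5
h_4 = 1
x_5 = 3.5
y_5 = 4.5
z_5 = 6.25
d_5 = 2
h_5 = 1.5
x_6 = 3.5
y_6 = 5.25
z_6 = 3.75
h_6 = 1.5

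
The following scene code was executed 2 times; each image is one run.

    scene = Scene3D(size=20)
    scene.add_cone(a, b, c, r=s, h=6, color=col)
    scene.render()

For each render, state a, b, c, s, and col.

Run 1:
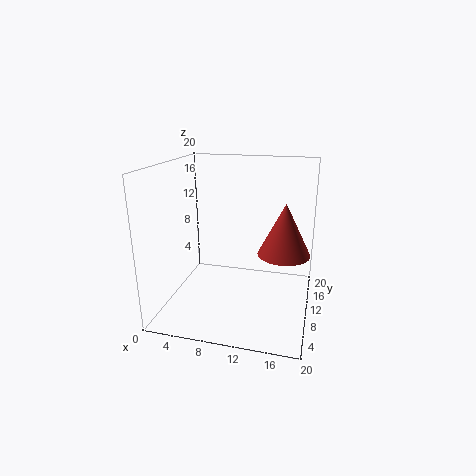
a = 17, b = 4, c = 11, s = 3, col = 'brown'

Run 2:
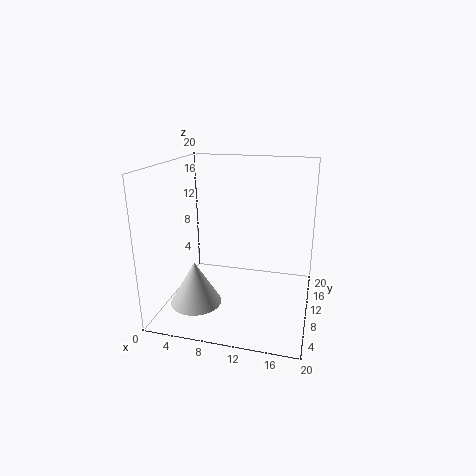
a = 5, b = 6, c = 1.5, s = 3.5, col = 'lightgray'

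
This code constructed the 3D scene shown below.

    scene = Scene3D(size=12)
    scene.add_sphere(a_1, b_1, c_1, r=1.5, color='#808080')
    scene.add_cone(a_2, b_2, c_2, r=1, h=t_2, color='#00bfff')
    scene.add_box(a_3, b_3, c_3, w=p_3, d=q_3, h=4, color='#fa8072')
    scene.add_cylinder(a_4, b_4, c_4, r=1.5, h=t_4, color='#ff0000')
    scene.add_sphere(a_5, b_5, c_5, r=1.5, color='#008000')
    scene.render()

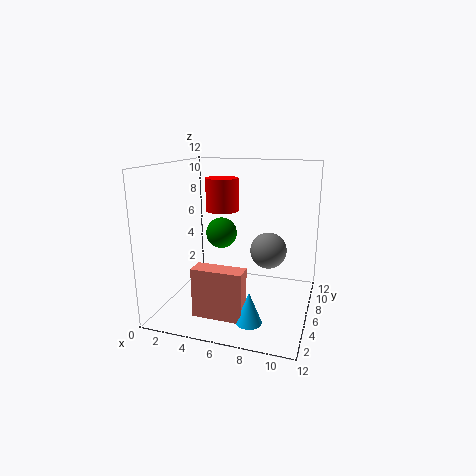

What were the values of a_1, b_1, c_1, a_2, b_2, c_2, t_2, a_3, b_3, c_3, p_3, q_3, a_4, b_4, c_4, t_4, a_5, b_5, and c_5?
a_1 = 8.5, b_1 = 6.5, c_1 = 5, a_2 = 8, b_2 = 2.5, c_2 = 0.5, t_2 = 2.5, a_3 = 3.5, b_3 = 2, c_3 = 0.5, p_3 = 4, q_3 = 1.5, a_4 = 3.5, b_4 = 9, c_4 = 7.5, t_4 = 3, a_5 = 3, b_5 = 10, c_5 = 5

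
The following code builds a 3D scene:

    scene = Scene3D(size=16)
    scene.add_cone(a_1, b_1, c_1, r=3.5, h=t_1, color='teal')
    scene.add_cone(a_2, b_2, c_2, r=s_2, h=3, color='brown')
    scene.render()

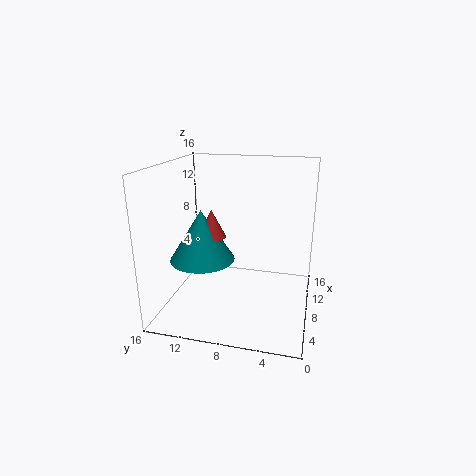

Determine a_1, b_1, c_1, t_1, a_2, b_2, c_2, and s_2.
a_1 = 6; b_1 = 11.5; c_1 = 6; t_1 = 5.5; a_2 = 6.5; b_2 = 10.5; c_2 = 8.5; s_2 = 1.5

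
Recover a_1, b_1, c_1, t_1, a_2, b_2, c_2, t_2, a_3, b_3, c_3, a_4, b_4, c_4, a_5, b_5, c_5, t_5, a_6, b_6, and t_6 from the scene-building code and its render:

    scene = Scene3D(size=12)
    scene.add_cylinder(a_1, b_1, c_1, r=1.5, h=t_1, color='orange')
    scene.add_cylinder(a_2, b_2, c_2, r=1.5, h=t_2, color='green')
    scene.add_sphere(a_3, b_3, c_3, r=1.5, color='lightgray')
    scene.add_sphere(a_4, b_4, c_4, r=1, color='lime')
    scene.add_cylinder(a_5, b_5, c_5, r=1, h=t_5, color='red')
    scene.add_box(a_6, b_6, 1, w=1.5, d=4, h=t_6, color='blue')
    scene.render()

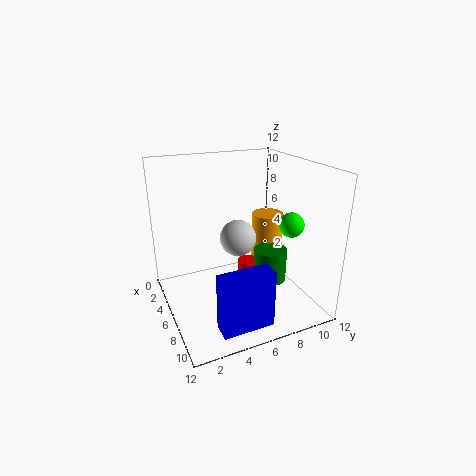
a_1 = 3
b_1 = 10.5
c_1 = 0.5
t_1 = 6
a_2 = 5.5
b_2 = 9.5
c_2 = 1
t_2 = 3
a_3 = 6
b_3 = 6
c_3 = 6
a_4 = 8.5
b_4 = 9.5
c_4 = 7.5
a_5 = 4
b_5 = 8
c_5 = 0.5
t_5 = 2
a_6 = 10
b_6 = 2.5
t_6 = 4.5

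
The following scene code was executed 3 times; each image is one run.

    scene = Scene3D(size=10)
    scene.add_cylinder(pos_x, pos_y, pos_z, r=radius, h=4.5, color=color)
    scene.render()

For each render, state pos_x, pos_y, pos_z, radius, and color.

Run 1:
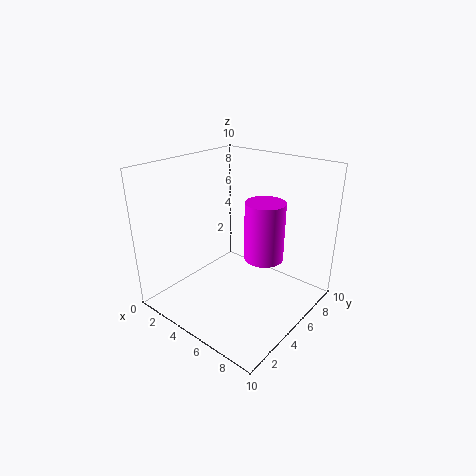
pos_x = 5.5, pos_y = 7.5, pos_z = 2.5, radius = 1.5, color = 'magenta'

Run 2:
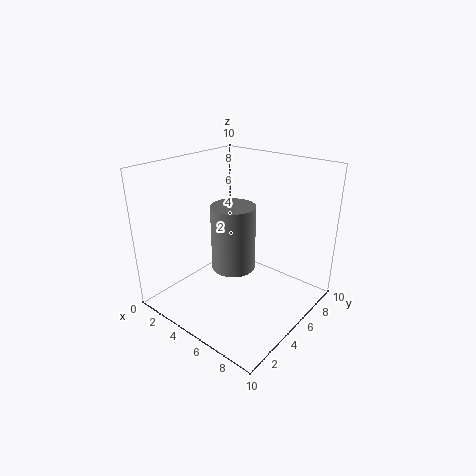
pos_x = 5, pos_y = 4.5, pos_z = 3, radius = 1.5, color = 'gray'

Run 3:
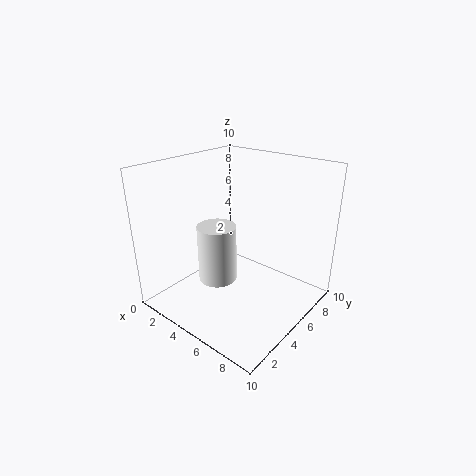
pos_x = 2.5, pos_y = 5.5, pos_z = 0.5, radius = 1.5, color = 'white'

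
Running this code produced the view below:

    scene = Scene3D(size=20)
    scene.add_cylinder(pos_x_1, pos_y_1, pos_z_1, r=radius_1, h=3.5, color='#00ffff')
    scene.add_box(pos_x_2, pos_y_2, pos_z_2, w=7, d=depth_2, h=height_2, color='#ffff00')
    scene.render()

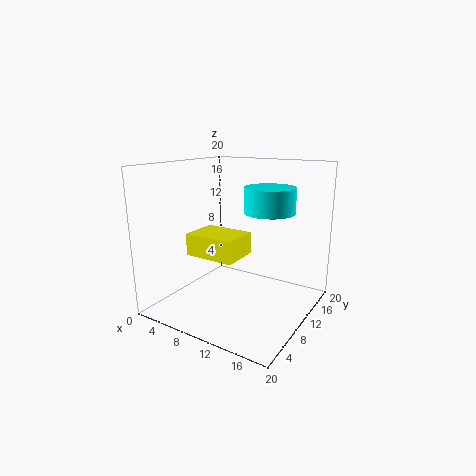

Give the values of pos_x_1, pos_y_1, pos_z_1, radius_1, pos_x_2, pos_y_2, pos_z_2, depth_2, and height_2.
pos_x_1 = 13.5; pos_y_1 = 12.5; pos_z_1 = 13.5; radius_1 = 3.5; pos_x_2 = 4.75; pos_y_2 = 5.25; pos_z_2 = 8; depth_2 = 5.25; height_2 = 3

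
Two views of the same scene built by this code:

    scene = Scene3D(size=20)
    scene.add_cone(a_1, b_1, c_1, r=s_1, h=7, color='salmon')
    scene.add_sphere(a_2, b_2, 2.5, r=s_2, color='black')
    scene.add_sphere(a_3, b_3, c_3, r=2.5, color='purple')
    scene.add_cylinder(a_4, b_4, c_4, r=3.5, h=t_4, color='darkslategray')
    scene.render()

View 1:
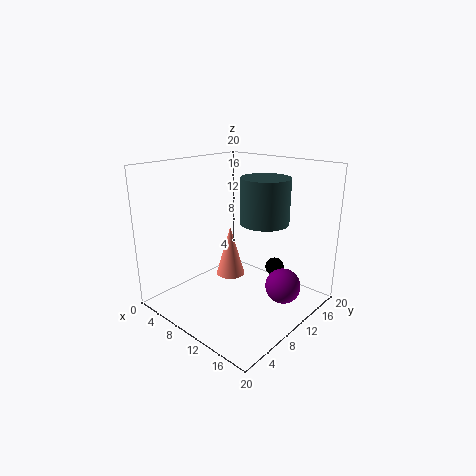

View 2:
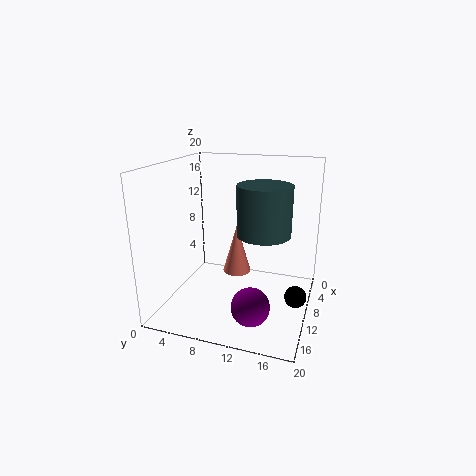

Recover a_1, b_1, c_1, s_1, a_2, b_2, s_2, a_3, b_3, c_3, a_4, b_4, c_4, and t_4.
a_1 = 9
b_1 = 9.5
c_1 = 4.5
s_1 = 2
a_2 = 10.5
b_2 = 18.5
s_2 = 1.5
a_3 = 15.5
b_3 = 13.5
c_3 = 3
a_4 = 11.5
b_4 = 14
c_4 = 11.5
t_4 = 6.5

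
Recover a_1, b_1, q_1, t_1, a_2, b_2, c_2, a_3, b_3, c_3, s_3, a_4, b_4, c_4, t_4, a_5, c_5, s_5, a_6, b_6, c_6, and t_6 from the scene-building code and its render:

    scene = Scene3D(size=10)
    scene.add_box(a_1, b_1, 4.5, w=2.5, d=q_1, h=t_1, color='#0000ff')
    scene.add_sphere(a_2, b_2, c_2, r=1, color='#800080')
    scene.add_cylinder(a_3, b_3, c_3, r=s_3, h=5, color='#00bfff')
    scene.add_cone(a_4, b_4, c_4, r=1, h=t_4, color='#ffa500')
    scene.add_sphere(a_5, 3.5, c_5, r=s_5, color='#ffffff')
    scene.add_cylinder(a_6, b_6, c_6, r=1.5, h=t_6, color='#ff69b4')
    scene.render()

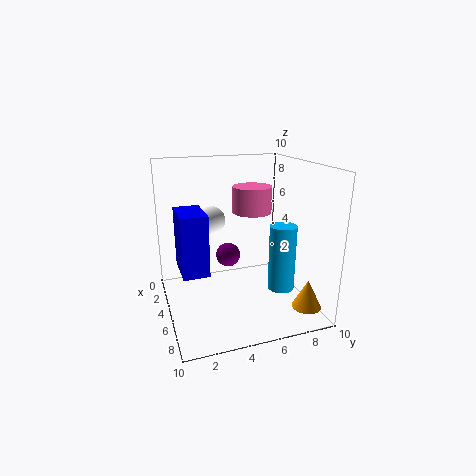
a_1 = 6.5, b_1 = 0.5, q_1 = 1.5, t_1 = 3.5, a_2 = 1, b_2 = 5.5, c_2 = 2, a_3 = 5, b_3 = 8.5, c_3 = 0.5, s_3 = 1, a_4 = 8, b_4 = 9, c_4 = 0.5, t_4 = 2, a_5 = 3.5, c_5 = 6, s_5 = 1, a_6 = 2.5, b_6 = 7, c_6 = 6, t_6 = 2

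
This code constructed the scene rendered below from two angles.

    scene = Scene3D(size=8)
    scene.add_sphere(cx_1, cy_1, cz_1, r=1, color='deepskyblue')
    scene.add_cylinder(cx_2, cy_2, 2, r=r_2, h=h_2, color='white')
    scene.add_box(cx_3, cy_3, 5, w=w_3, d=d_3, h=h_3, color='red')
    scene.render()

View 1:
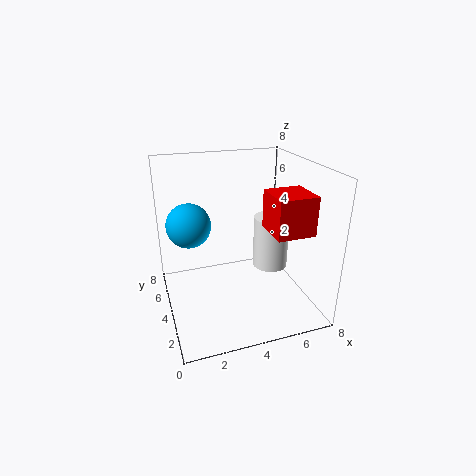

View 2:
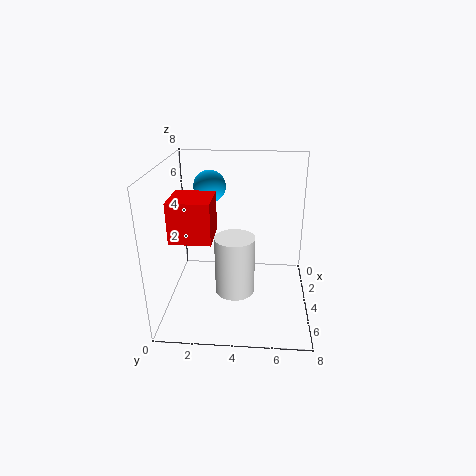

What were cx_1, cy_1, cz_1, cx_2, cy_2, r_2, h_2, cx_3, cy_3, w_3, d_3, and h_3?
cx_1 = 1, cy_1 = 2, cz_1 = 6, cx_2 = 6, cy_2 = 4, r_2 = 1, h_2 = 3, cx_3 = 5, cy_3 = 1, w_3 = 2, d_3 = 2, h_3 = 2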